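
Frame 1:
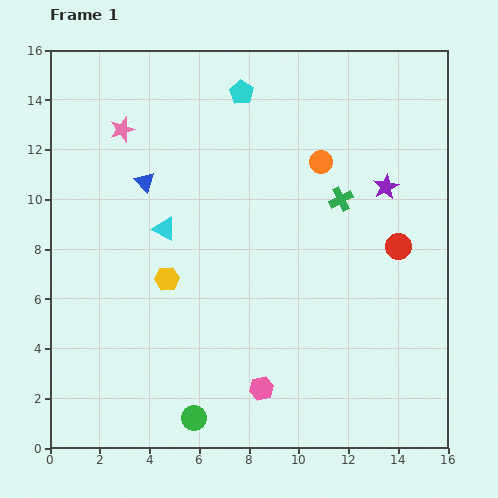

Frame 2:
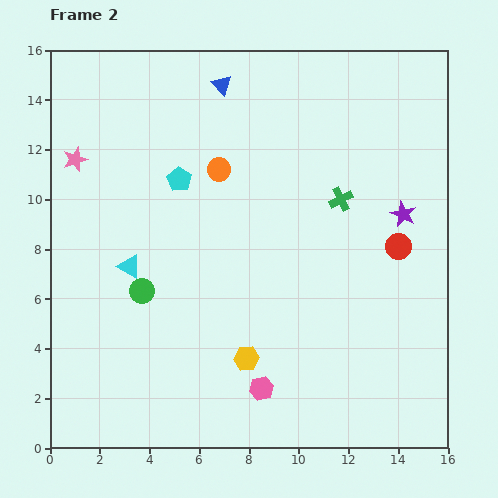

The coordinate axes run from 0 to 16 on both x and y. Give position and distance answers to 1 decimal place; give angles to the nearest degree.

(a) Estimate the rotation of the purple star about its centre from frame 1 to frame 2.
18° counter-clockwise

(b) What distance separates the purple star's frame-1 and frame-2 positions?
1.3

The purple star moved from (13.5, 10.5) to (14.2, 9.4), a distance of √(0.7² + 1.1²) ≈ 1.3.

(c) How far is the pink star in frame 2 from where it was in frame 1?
2.2

The pink star moved from (2.9, 12.8) to (1.0, 11.6), a distance of √(1.9² + 1.2²) ≈ 2.2.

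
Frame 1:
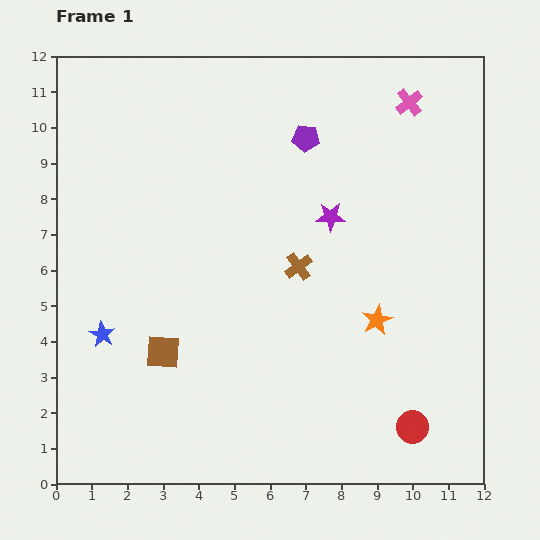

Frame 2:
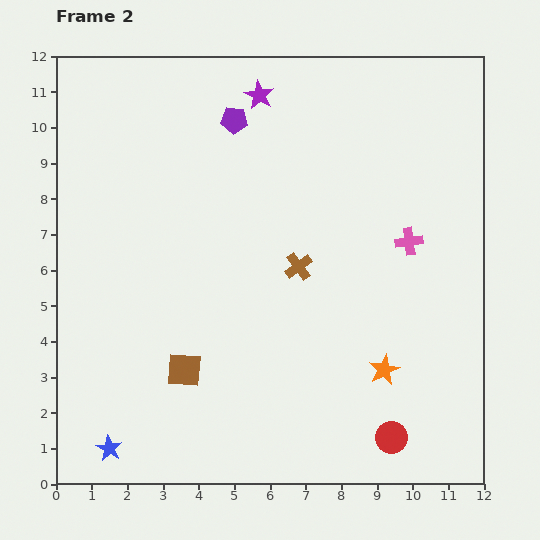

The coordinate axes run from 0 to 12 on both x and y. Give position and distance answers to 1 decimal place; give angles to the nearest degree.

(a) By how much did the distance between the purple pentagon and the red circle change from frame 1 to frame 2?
+1.3

Distance in frame 1: 8.6. Distance in frame 2: 9.9.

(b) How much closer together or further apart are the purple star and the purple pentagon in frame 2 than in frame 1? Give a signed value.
-1.3

Distance in frame 1: 2.3. Distance in frame 2: 1.0.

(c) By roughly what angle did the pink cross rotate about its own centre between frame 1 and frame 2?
31° clockwise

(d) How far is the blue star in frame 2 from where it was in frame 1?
3.2

The blue star moved from (1.3, 4.2) to (1.5, 1.0), a distance of √(0.2² + 3.2²) ≈ 3.2.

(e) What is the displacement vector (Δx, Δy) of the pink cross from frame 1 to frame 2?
(0.0, -3.9)

The pink cross was at (9.9, 10.7) in frame 1 and (9.9, 6.8) in frame 2.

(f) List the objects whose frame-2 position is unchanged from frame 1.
the brown cross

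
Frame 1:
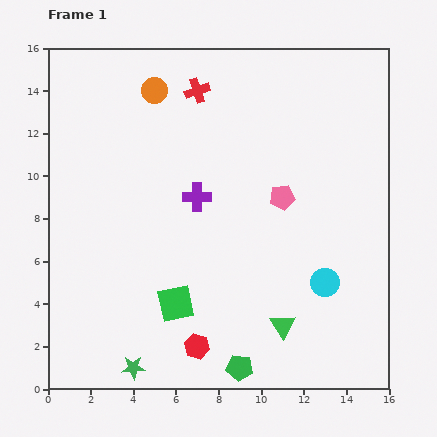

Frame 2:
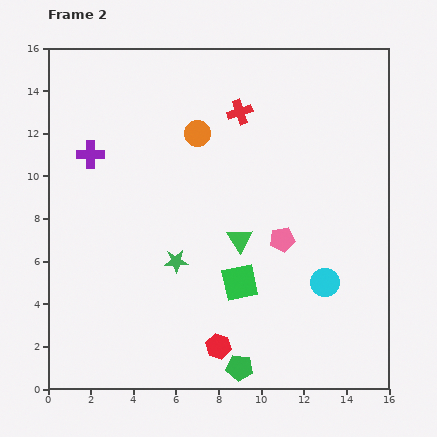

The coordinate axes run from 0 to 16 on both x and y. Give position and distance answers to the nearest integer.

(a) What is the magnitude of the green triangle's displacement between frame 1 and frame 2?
4

The green triangle moved from (11, 3) to (9, 7), a distance of √(2² + 4²) ≈ 4.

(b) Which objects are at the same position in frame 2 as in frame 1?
the green pentagon, the cyan circle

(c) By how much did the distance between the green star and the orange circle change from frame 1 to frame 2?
-7

Distance in frame 1: 13. Distance in frame 2: 6.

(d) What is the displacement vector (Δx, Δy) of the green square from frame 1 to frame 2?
(3, 1)

The green square was at (6, 4) in frame 1 and (9, 5) in frame 2.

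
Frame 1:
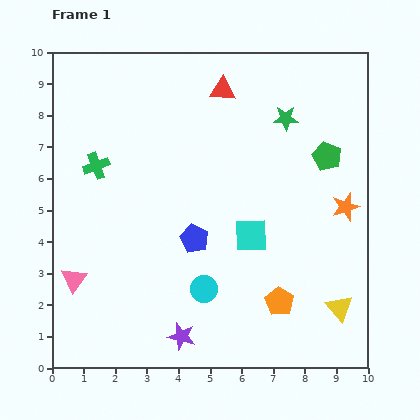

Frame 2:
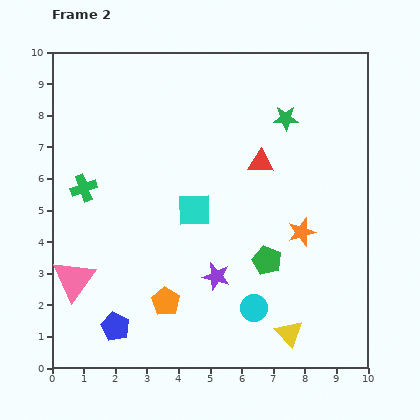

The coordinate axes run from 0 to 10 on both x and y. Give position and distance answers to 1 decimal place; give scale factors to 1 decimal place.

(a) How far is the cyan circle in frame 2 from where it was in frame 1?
1.7

The cyan circle moved from (4.8, 2.5) to (6.4, 1.9), a distance of √(1.6² + 0.6²) ≈ 1.7.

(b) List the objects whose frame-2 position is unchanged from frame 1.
the green star, the pink triangle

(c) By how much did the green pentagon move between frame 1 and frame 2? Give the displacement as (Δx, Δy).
(-1.9, -3.3)

The green pentagon was at (8.7, 6.7) in frame 1 and (6.8, 3.4) in frame 2.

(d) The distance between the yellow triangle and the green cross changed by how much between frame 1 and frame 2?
-0.9

Distance in frame 1: 8.9. Distance in frame 2: 8.0.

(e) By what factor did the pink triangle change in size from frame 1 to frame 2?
1.7×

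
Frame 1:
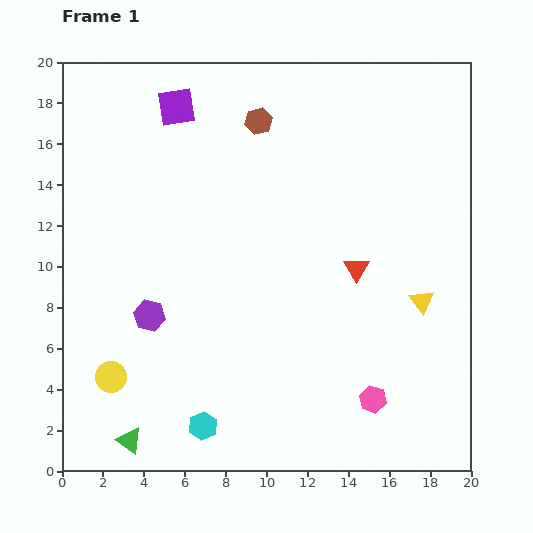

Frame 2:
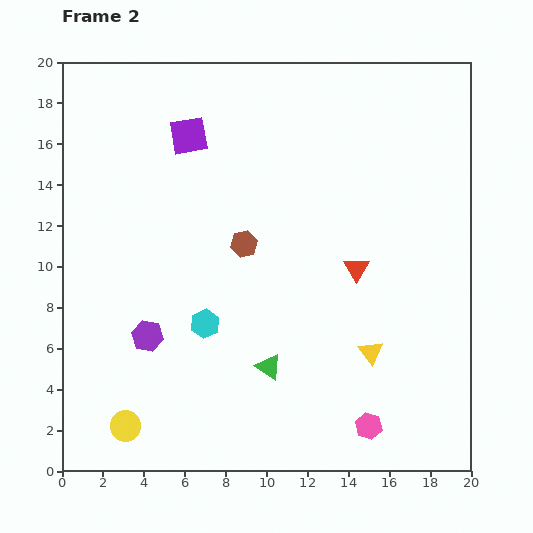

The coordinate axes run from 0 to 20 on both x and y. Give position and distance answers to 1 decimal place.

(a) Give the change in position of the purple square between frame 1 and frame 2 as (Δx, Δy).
(0.6, -1.4)

The purple square was at (5.6, 17.8) in frame 1 and (6.2, 16.4) in frame 2.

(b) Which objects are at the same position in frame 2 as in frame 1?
the red triangle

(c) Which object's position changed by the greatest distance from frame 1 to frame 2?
the green triangle

(moved 7.7; next 6.0)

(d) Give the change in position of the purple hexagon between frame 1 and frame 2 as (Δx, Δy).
(-0.1, -1.0)

The purple hexagon was at (4.3, 7.6) in frame 1 and (4.2, 6.6) in frame 2.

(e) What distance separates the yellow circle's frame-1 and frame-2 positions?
2.5

The yellow circle moved from (2.4, 4.6) to (3.1, 2.2), a distance of √(0.7² + 2.4²) ≈ 2.5.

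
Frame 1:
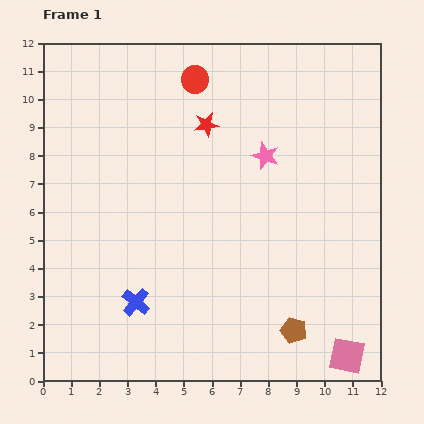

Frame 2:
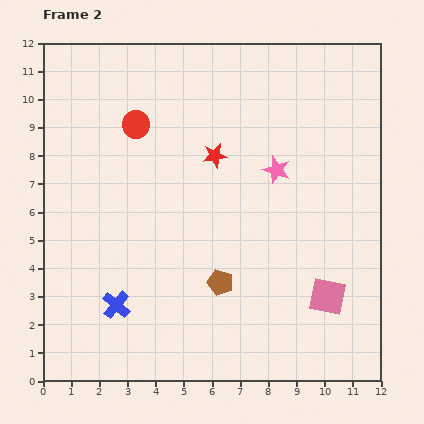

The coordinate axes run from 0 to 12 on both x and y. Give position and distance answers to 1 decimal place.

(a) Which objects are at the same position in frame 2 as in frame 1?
none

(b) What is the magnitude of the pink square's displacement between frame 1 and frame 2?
2.2

The pink square moved from (10.8, 0.9) to (10.1, 3.0), a distance of √(0.7² + 2.1²) ≈ 2.2.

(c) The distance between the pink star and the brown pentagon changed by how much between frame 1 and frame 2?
-1.8

Distance in frame 1: 6.3. Distance in frame 2: 4.5.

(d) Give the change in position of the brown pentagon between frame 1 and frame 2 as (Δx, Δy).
(-2.6, 1.7)

The brown pentagon was at (8.9, 1.8) in frame 1 and (6.3, 3.5) in frame 2.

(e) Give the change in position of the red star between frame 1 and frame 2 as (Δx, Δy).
(0.3, -1.1)

The red star was at (5.8, 9.1) in frame 1 and (6.1, 8.0) in frame 2.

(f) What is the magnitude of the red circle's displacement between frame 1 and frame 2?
2.6

The red circle moved from (5.4, 10.7) to (3.3, 9.1), a distance of √(2.1² + 1.6²) ≈ 2.6.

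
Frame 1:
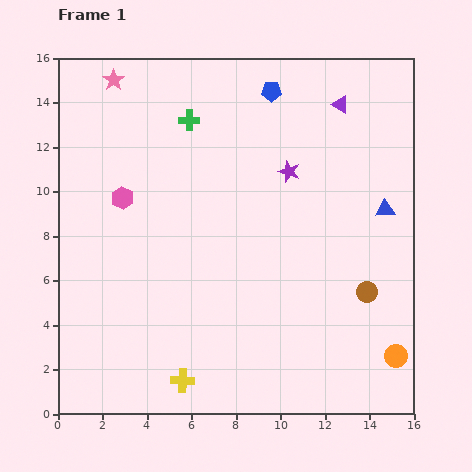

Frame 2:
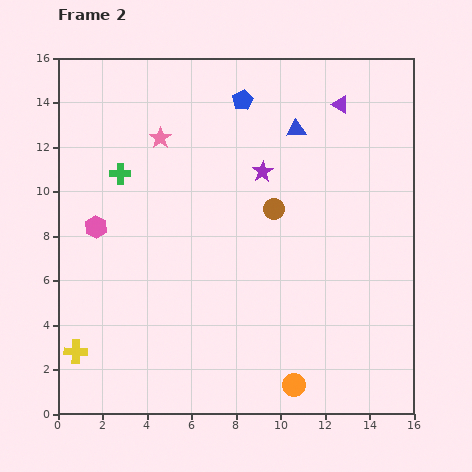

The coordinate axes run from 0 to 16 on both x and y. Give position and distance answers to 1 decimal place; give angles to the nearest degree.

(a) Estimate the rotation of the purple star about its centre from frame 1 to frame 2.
22° clockwise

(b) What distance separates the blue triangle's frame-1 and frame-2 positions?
5.4

The blue triangle moved from (14.7, 9.2) to (10.7, 12.8), a distance of √(4.0² + 3.6²) ≈ 5.4.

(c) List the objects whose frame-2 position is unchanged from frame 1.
the purple triangle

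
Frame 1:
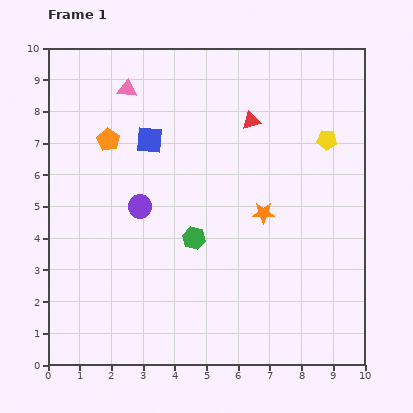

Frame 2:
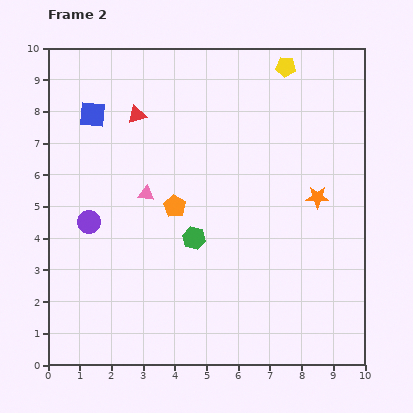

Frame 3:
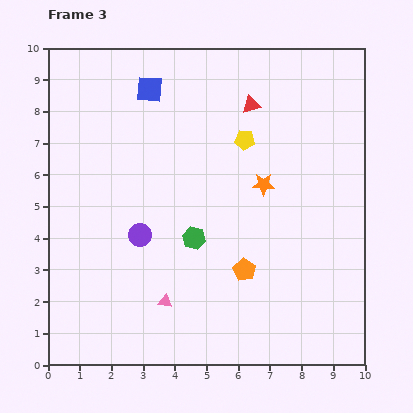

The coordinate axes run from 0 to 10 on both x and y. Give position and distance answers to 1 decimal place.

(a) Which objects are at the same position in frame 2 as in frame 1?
the green hexagon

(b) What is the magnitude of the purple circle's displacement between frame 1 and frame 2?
1.7

The purple circle moved from (2.9, 5.0) to (1.3, 4.5), a distance of √(1.6² + 0.5²) ≈ 1.7.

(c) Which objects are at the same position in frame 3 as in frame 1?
the green hexagon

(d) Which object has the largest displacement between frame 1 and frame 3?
the pink triangle

(moved 6.8; next 5.9)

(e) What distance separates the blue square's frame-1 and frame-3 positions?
1.6

The blue square moved from (3.2, 7.1) to (3.2, 8.7), a distance of √(0.0² + 1.6²) ≈ 1.6.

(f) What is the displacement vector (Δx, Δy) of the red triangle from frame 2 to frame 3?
(3.6, 0.3)

The red triangle was at (2.8, 7.9) in frame 2 and (6.4, 8.2) in frame 3.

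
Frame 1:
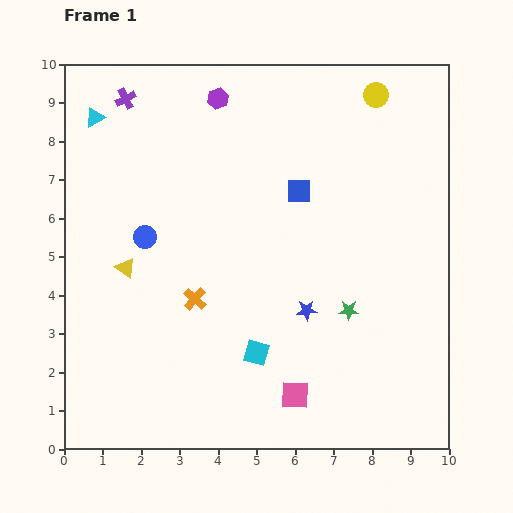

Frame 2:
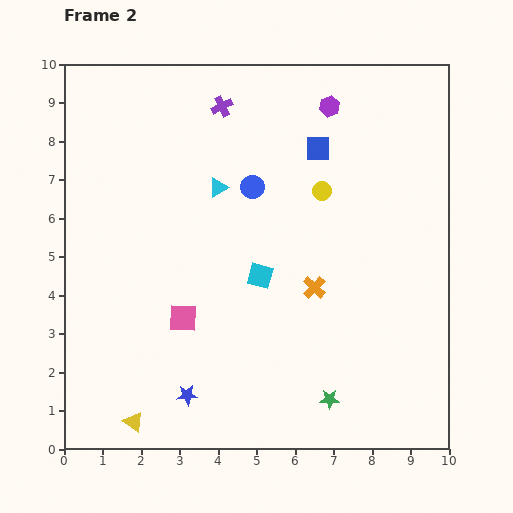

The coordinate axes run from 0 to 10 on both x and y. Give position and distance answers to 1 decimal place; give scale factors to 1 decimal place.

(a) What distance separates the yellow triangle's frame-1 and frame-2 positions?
4.0

The yellow triangle moved from (1.6, 4.7) to (1.8, 0.7), a distance of √(0.2² + 4.0²) ≈ 4.0.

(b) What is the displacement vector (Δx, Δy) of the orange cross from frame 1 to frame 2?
(3.1, 0.3)

The orange cross was at (3.4, 3.9) in frame 1 and (6.5, 4.2) in frame 2.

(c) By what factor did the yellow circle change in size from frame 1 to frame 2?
0.8×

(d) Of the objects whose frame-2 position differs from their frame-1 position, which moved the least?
the blue square

(moved 1.2)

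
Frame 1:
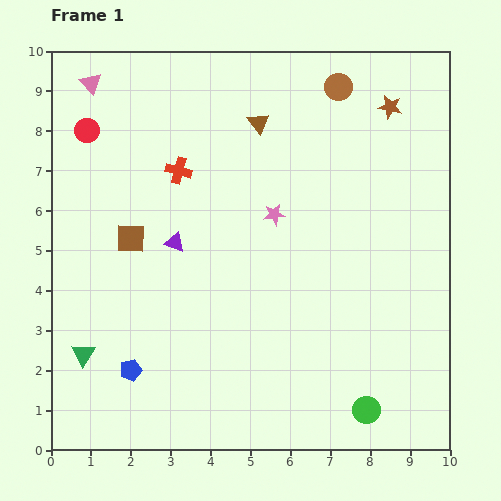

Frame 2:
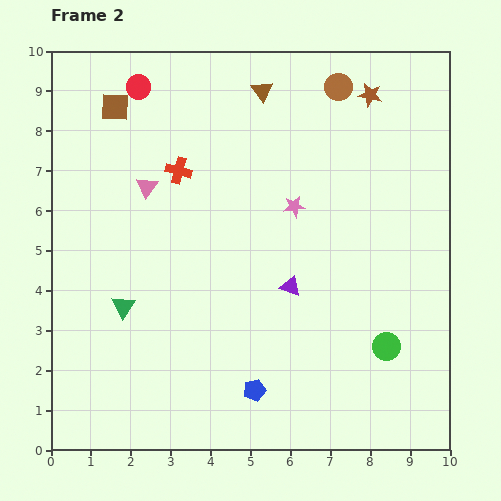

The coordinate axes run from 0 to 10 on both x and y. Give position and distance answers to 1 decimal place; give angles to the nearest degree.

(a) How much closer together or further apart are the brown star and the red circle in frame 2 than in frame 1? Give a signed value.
-1.8

Distance in frame 1: 7.6. Distance in frame 2: 5.8.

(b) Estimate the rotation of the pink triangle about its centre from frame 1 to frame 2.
19° clockwise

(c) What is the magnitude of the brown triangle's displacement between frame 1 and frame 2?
0.8

The brown triangle moved from (5.2, 8.2) to (5.3, 9.0), a distance of √(0.1² + 0.8²) ≈ 0.8.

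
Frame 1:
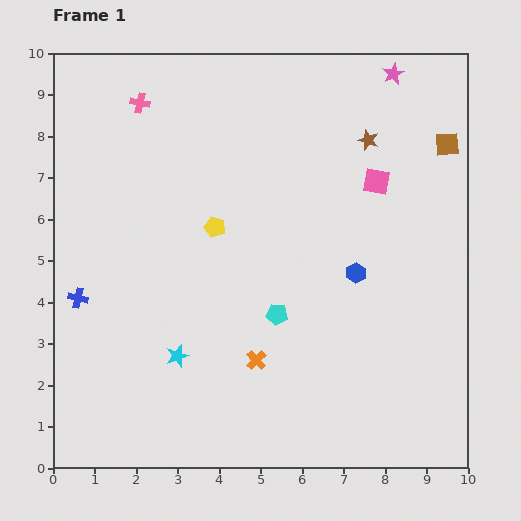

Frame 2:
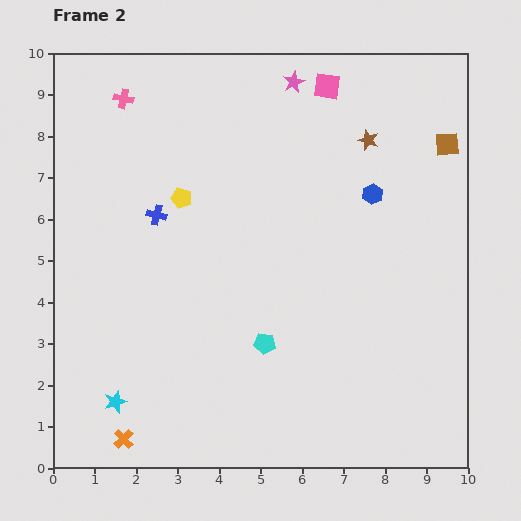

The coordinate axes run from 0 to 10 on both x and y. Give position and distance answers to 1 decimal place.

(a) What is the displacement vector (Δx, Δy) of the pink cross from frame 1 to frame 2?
(-0.4, 0.1)

The pink cross was at (2.1, 8.8) in frame 1 and (1.7, 8.9) in frame 2.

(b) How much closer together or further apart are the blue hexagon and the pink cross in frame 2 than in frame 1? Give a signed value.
-0.2

Distance in frame 1: 6.6. Distance in frame 2: 6.4.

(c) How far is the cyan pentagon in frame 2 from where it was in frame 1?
0.8

The cyan pentagon moved from (5.4, 3.7) to (5.1, 3.0), a distance of √(0.3² + 0.7²) ≈ 0.8.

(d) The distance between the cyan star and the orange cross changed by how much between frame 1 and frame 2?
-1.0

Distance in frame 1: 1.9. Distance in frame 2: 0.9.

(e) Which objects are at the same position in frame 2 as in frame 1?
the brown star, the brown square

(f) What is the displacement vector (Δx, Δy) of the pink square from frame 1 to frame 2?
(-1.2, 2.3)

The pink square was at (7.8, 6.9) in frame 1 and (6.6, 9.2) in frame 2.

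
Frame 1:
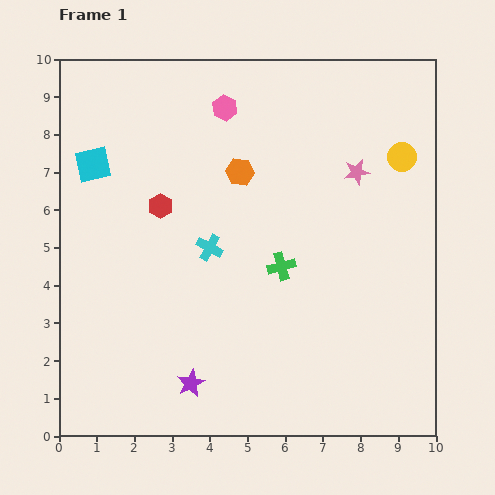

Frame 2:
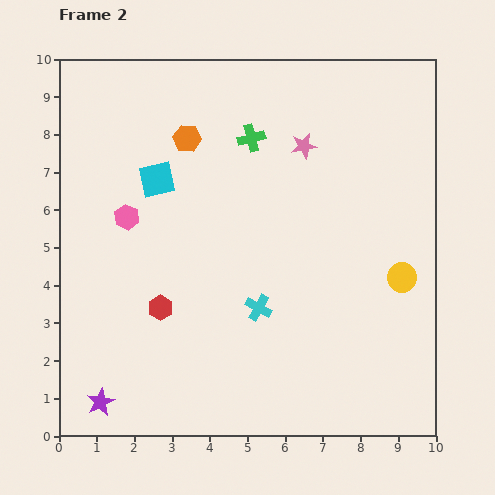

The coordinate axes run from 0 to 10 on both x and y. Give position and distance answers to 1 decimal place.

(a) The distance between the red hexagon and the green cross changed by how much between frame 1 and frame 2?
+1.5

Distance in frame 1: 3.6. Distance in frame 2: 5.1.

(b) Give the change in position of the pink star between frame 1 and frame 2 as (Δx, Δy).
(-1.4, 0.7)

The pink star was at (7.9, 7.0) in frame 1 and (6.5, 7.7) in frame 2.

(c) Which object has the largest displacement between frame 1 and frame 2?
the pink hexagon

(moved 3.9; next 3.5)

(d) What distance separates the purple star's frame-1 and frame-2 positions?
2.5

The purple star moved from (3.5, 1.4) to (1.1, 0.9), a distance of √(2.4² + 0.5²) ≈ 2.5.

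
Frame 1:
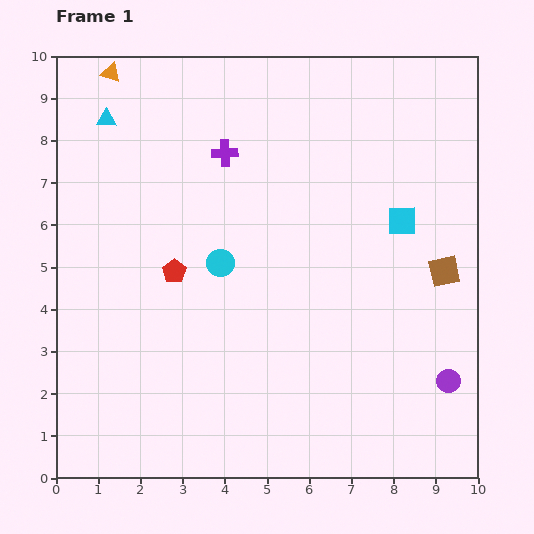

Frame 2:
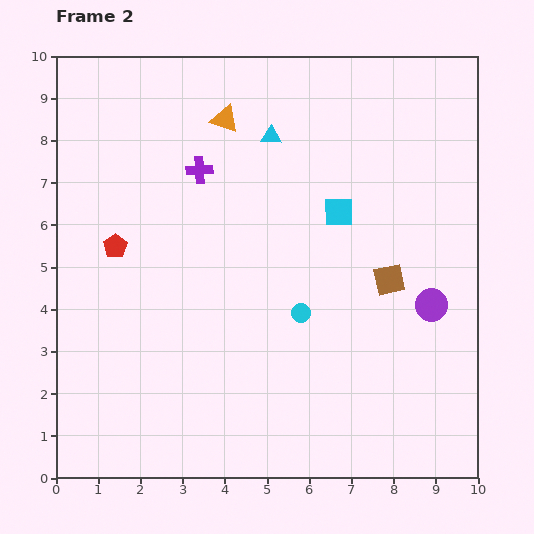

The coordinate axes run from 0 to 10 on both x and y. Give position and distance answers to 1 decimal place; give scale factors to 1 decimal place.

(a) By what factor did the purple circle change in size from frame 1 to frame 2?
1.4×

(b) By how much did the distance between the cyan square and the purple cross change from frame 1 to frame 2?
-1.1

Distance in frame 1: 4.5. Distance in frame 2: 3.4.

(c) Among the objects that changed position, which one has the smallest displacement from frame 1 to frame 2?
the purple cross

(moved 0.7)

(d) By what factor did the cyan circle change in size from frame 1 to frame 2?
0.7×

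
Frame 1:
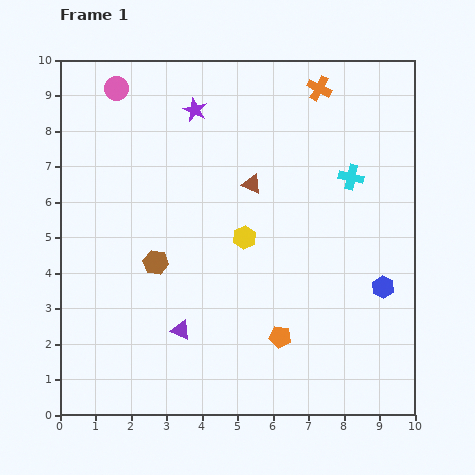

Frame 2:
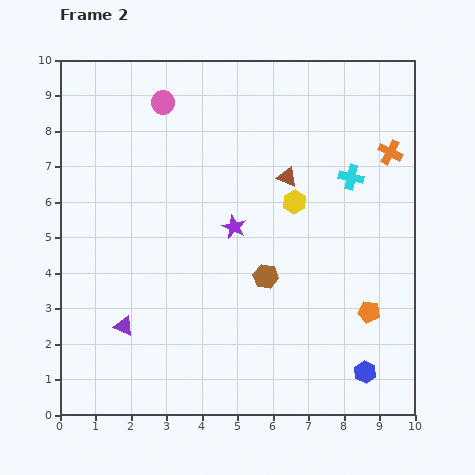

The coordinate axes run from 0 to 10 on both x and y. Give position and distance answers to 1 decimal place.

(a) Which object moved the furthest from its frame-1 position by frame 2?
the purple star

(moved 3.5; next 3.1)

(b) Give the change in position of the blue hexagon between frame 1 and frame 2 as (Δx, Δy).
(-0.5, -2.4)

The blue hexagon was at (9.1, 3.6) in frame 1 and (8.6, 1.2) in frame 2.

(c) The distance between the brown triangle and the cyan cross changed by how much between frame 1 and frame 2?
-1.0

Distance in frame 1: 2.8. Distance in frame 2: 1.8.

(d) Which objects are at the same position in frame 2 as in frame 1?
the cyan cross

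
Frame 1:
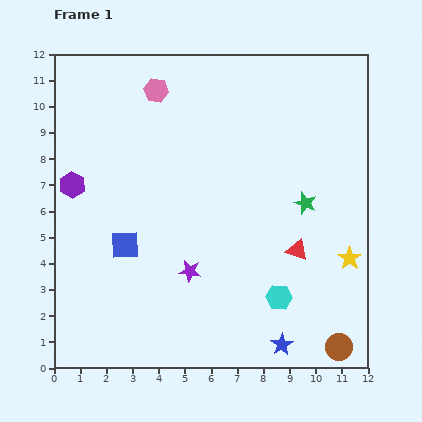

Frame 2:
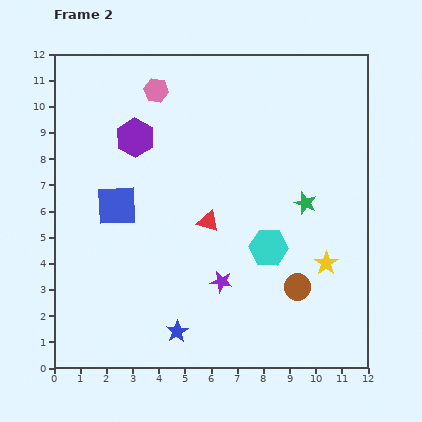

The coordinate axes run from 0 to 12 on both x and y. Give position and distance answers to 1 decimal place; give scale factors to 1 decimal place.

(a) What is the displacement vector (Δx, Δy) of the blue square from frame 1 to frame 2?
(-0.3, 1.5)

The blue square was at (2.7, 4.7) in frame 1 and (2.4, 6.2) in frame 2.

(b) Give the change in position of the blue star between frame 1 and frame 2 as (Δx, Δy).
(-4.0, 0.5)

The blue star was at (8.7, 0.9) in frame 1 and (4.7, 1.4) in frame 2.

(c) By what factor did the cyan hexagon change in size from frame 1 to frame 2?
1.5×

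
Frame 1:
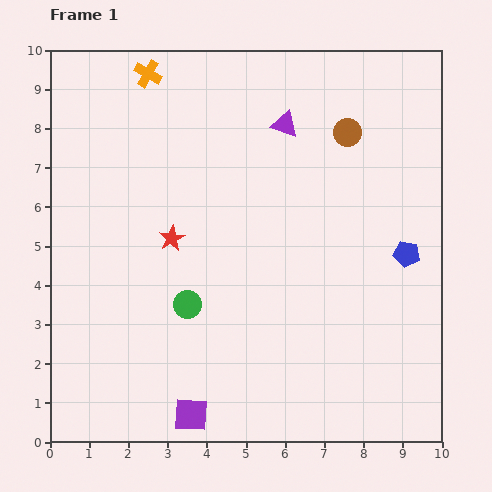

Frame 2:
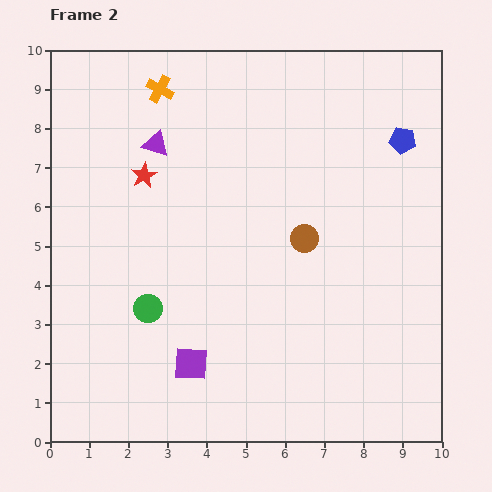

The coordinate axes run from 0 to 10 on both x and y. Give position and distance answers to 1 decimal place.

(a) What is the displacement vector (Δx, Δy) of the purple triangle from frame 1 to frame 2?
(-3.3, -0.5)

The purple triangle was at (6.0, 8.1) in frame 1 and (2.7, 7.6) in frame 2.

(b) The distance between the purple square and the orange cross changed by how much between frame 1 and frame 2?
-1.8

Distance in frame 1: 8.8. Distance in frame 2: 7.0.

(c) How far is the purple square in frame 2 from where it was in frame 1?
1.3

The purple square moved from (3.6, 0.7) to (3.6, 2.0), a distance of √(0.0² + 1.3²) ≈ 1.3.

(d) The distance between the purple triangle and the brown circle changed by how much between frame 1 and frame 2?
+2.9

Distance in frame 1: 1.6. Distance in frame 2: 4.5.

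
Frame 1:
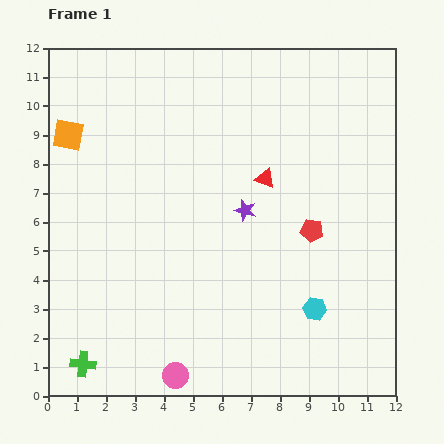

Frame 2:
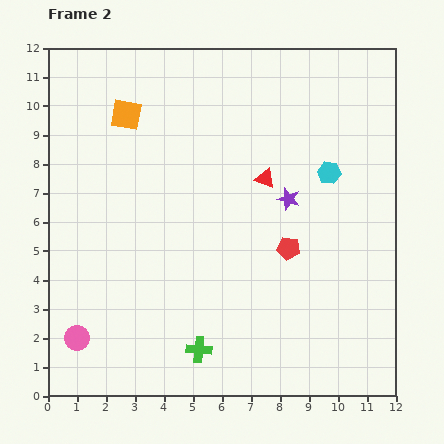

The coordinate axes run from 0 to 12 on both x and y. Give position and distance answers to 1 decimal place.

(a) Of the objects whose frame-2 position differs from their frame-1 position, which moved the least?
the red pentagon

(moved 1.0)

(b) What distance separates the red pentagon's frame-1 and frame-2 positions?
1.0

The red pentagon moved from (9.1, 5.7) to (8.3, 5.1), a distance of √(0.8² + 0.6²) ≈ 1.0.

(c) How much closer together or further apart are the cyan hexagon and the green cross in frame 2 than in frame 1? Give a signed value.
-0.6

Distance in frame 1: 8.2. Distance in frame 2: 7.6.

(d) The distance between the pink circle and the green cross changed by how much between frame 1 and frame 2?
+1.0

Distance in frame 1: 3.2. Distance in frame 2: 4.2.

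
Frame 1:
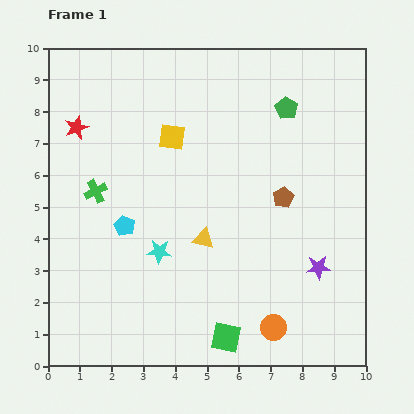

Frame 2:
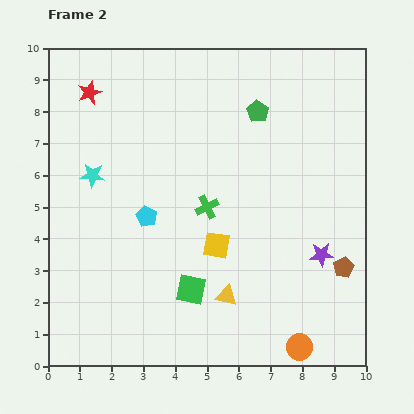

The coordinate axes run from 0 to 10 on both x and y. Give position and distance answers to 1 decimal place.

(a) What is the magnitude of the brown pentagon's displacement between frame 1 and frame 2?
2.9

The brown pentagon moved from (7.4, 5.3) to (9.3, 3.1), a distance of √(1.9² + 2.2²) ≈ 2.9.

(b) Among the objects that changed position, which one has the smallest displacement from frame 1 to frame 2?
the purple star

(moved 0.4)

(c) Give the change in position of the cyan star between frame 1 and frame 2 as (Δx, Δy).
(-2.1, 2.4)

The cyan star was at (3.5, 3.6) in frame 1 and (1.4, 6.0) in frame 2.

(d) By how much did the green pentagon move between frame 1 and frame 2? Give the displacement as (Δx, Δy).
(-0.9, -0.1)

The green pentagon was at (7.5, 8.1) in frame 1 and (6.6, 8.0) in frame 2.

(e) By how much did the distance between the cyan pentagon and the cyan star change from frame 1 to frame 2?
+0.7

Distance in frame 1: 1.4. Distance in frame 2: 2.1.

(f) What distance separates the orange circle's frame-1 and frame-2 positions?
1.0

The orange circle moved from (7.1, 1.2) to (7.9, 0.6), a distance of √(0.8² + 0.6²) ≈ 1.0.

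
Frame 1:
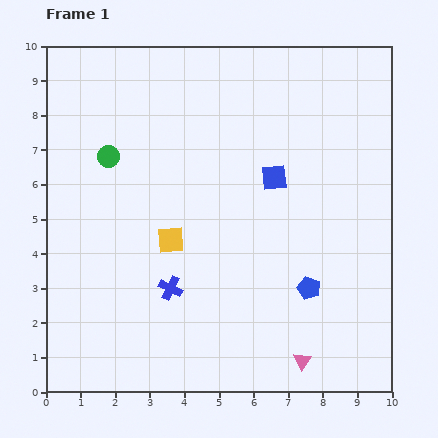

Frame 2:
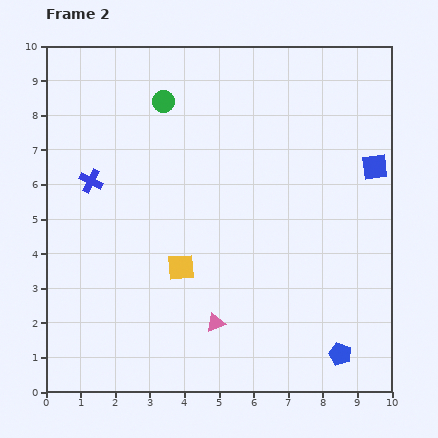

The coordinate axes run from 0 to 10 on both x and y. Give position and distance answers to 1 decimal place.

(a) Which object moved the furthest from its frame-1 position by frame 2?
the blue cross

(moved 3.9; next 2.9)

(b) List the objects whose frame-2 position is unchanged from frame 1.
none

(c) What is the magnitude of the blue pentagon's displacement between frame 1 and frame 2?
2.1

The blue pentagon moved from (7.6, 3.0) to (8.5, 1.1), a distance of √(0.9² + 1.9²) ≈ 2.1.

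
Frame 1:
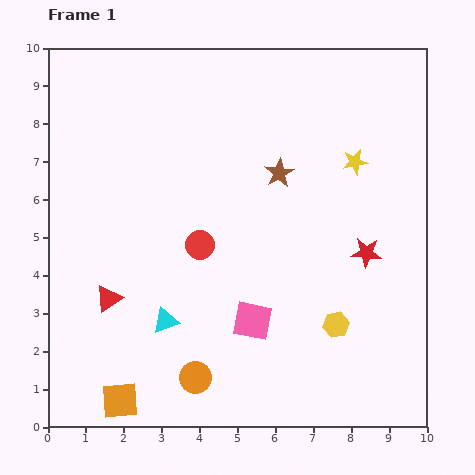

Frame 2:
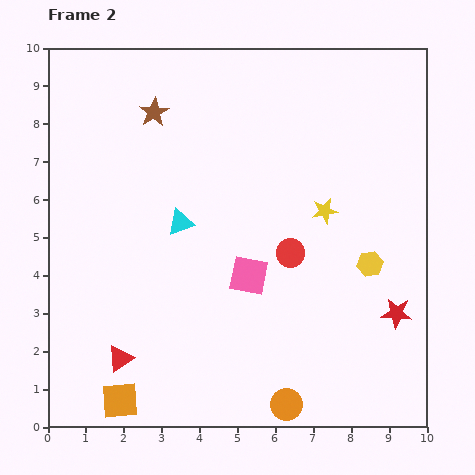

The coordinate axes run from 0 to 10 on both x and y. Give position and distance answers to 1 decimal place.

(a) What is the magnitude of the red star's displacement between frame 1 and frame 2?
1.8

The red star moved from (8.4, 4.6) to (9.2, 3.0), a distance of √(0.8² + 1.6²) ≈ 1.8.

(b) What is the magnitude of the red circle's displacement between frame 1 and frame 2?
2.4

The red circle moved from (4.0, 4.8) to (6.4, 4.6), a distance of √(2.4² + 0.2²) ≈ 2.4.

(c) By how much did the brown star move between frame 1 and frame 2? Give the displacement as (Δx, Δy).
(-3.3, 1.6)

The brown star was at (6.1, 6.7) in frame 1 and (2.8, 8.3) in frame 2.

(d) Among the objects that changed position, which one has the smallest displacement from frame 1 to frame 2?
the pink square

(moved 1.2)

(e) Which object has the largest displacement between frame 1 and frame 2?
the brown star

(moved 3.7; next 2.6)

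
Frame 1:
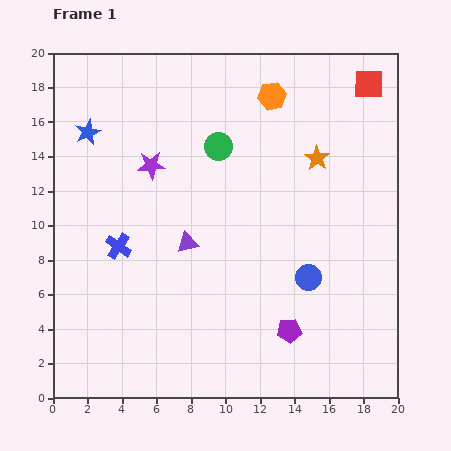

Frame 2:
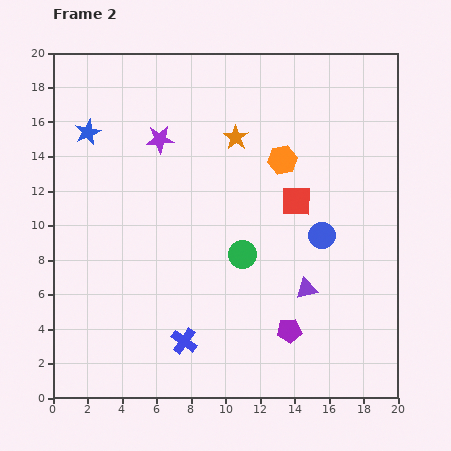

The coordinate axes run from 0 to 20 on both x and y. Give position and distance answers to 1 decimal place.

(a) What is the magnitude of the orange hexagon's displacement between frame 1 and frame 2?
3.7

The orange hexagon moved from (12.7, 17.5) to (13.3, 13.8), a distance of √(0.6² + 3.7²) ≈ 3.7.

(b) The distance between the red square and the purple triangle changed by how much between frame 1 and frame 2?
-8.9

Distance in frame 1: 14.0. Distance in frame 2: 5.1.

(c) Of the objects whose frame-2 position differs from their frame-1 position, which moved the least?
the purple star

(moved 1.6)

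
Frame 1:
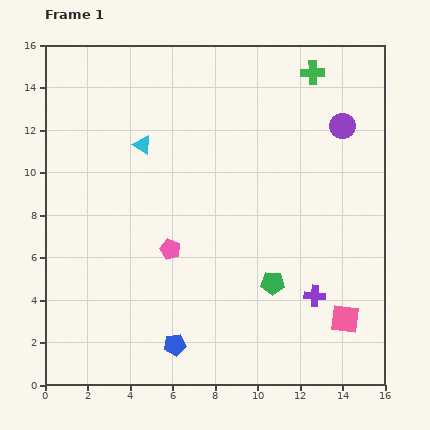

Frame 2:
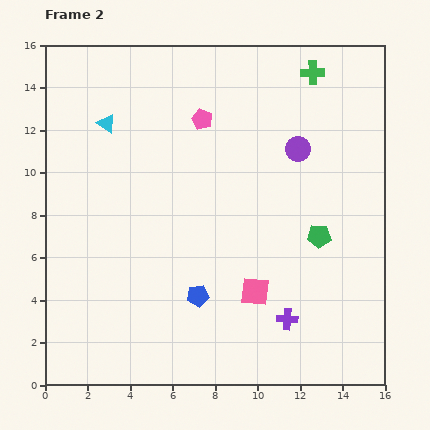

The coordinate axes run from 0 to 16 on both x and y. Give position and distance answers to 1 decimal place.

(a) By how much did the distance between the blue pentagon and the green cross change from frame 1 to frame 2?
-2.6

Distance in frame 1: 14.4. Distance in frame 2: 11.8.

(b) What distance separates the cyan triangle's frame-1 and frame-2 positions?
2.0

The cyan triangle moved from (4.6, 11.3) to (2.9, 12.3), a distance of √(1.7² + 1.0²) ≈ 2.0.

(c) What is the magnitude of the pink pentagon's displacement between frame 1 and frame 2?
6.3

The pink pentagon moved from (5.9, 6.4) to (7.4, 12.5), a distance of √(1.5² + 6.1²) ≈ 6.3.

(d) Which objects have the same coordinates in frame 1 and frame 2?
the green cross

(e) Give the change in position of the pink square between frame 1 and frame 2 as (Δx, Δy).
(-4.2, 1.3)

The pink square was at (14.1, 3.1) in frame 1 and (9.9, 4.4) in frame 2.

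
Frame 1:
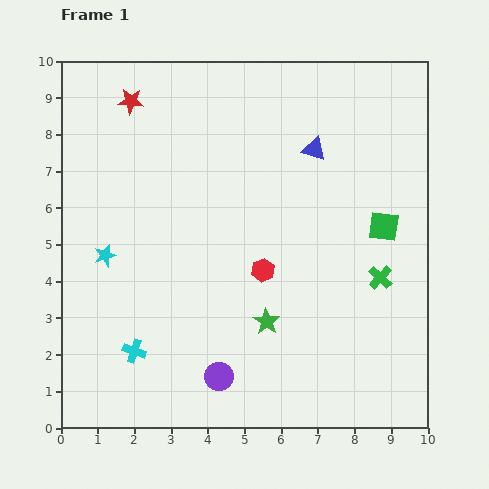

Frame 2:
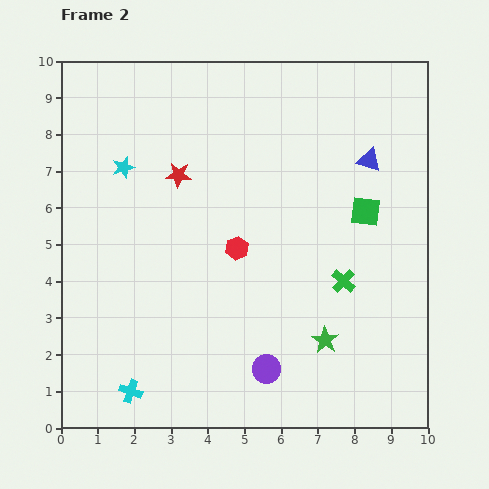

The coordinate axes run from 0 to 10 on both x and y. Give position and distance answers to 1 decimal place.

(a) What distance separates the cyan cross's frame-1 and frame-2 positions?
1.1

The cyan cross moved from (2.0, 2.1) to (1.9, 1.0), a distance of √(0.1² + 1.1²) ≈ 1.1.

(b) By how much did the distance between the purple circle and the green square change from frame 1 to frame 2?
-1.0

Distance in frame 1: 6.1. Distance in frame 2: 5.1.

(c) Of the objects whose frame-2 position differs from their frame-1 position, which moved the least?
the green square

(moved 0.6)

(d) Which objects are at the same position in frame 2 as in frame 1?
none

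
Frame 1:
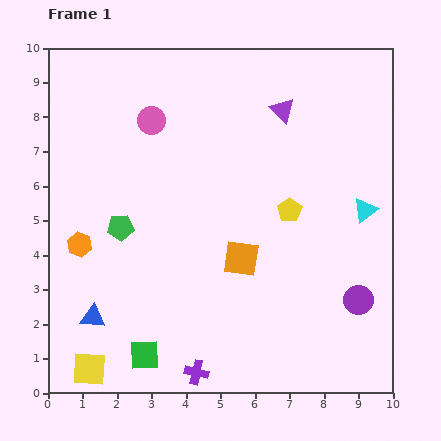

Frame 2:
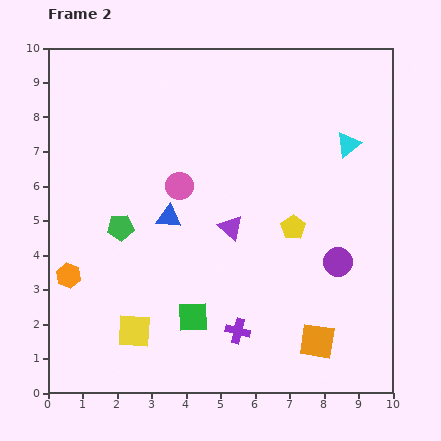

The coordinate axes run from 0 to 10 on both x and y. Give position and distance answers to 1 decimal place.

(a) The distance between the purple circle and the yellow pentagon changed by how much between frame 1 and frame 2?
-1.7

Distance in frame 1: 3.3. Distance in frame 2: 1.6.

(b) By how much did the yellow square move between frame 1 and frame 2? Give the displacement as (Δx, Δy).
(1.3, 1.1)

The yellow square was at (1.2, 0.7) in frame 1 and (2.5, 1.8) in frame 2.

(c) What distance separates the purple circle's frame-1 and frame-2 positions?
1.3

The purple circle moved from (9.0, 2.7) to (8.4, 3.8), a distance of √(0.6² + 1.1²) ≈ 1.3.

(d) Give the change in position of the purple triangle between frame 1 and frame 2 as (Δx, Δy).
(-1.5, -3.4)

The purple triangle was at (6.8, 8.2) in frame 1 and (5.3, 4.8) in frame 2.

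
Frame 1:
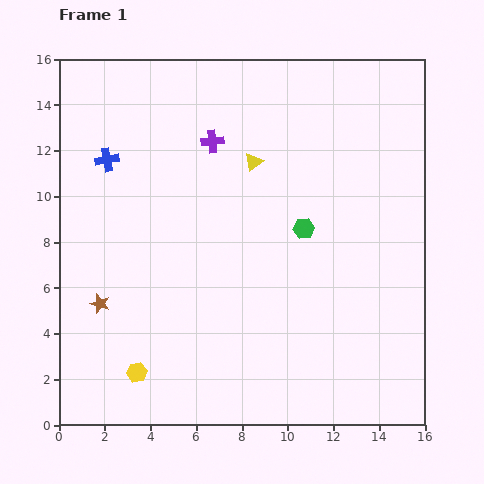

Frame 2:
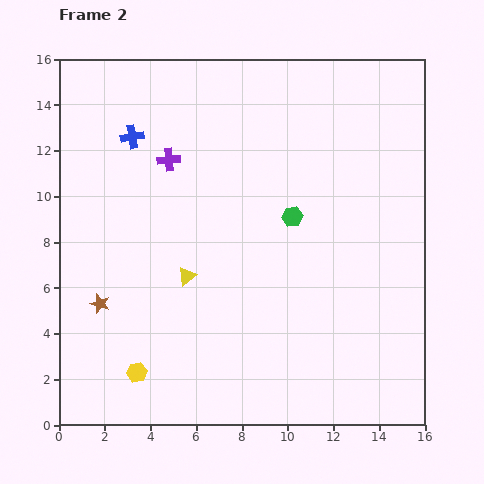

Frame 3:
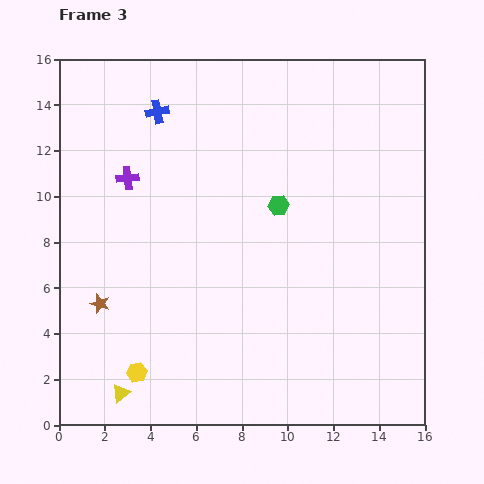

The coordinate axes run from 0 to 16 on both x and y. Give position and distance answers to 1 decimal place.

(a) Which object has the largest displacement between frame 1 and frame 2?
the yellow triangle

(moved 5.8; next 2.1)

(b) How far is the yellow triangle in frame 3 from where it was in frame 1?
11.6

The yellow triangle moved from (8.5, 11.5) to (2.7, 1.4), a distance of √(5.8² + 10.1²) ≈ 11.6.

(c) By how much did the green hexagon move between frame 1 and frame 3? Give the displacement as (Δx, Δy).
(-1.1, 1.0)

The green hexagon was at (10.7, 8.6) in frame 1 and (9.6, 9.6) in frame 3.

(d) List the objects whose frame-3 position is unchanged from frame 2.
the yellow hexagon, the brown star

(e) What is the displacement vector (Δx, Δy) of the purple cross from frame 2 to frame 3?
(-1.8, -0.8)

The purple cross was at (4.8, 11.6) in frame 2 and (3.0, 10.8) in frame 3.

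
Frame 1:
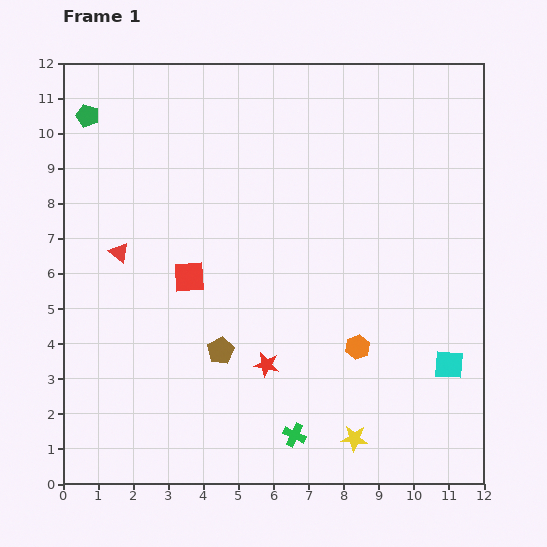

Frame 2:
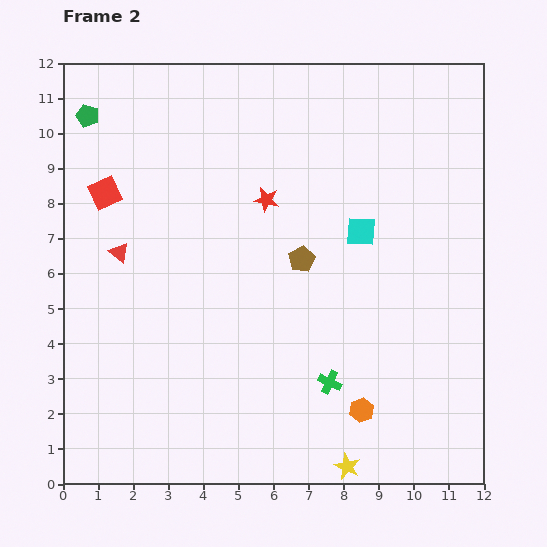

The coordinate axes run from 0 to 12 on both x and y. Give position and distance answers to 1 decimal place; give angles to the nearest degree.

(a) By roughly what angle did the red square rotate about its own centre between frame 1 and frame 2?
21° counter-clockwise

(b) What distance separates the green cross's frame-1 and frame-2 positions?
1.8

The green cross moved from (6.6, 1.4) to (7.6, 2.9), a distance of √(1.0² + 1.5²) ≈ 1.8.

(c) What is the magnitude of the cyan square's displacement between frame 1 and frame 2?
4.5

The cyan square moved from (11.0, 3.4) to (8.5, 7.2), a distance of √(2.5² + 3.8²) ≈ 4.5.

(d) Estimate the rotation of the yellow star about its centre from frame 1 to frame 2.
20° clockwise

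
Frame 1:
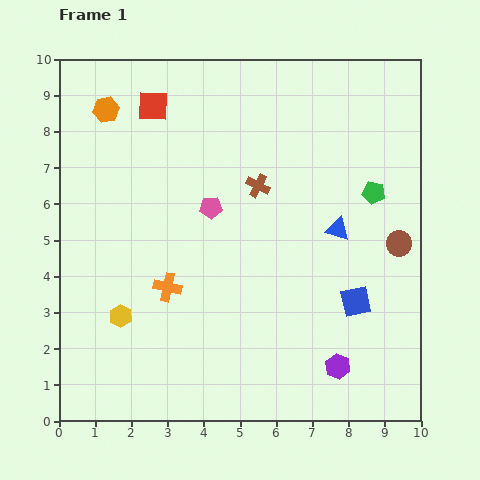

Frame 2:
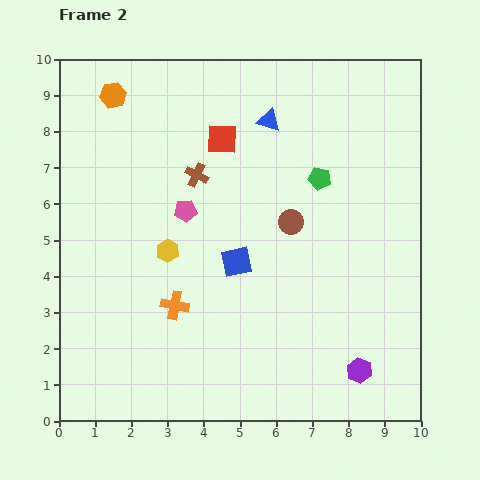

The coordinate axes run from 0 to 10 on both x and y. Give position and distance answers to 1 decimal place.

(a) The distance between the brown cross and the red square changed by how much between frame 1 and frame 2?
-2.4

Distance in frame 1: 3.6. Distance in frame 2: 1.2.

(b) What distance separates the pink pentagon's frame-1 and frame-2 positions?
0.7

The pink pentagon moved from (4.2, 5.9) to (3.5, 5.8), a distance of √(0.7² + 0.1²) ≈ 0.7.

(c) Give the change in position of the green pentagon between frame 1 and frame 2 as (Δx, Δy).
(-1.5, 0.4)

The green pentagon was at (8.7, 6.3) in frame 1 and (7.2, 6.7) in frame 2.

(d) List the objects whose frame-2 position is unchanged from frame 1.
none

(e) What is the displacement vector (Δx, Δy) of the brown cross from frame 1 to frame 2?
(-1.7, 0.3)

The brown cross was at (5.5, 6.5) in frame 1 and (3.8, 6.8) in frame 2.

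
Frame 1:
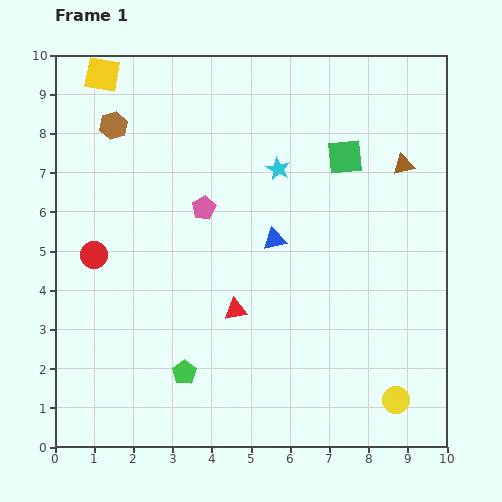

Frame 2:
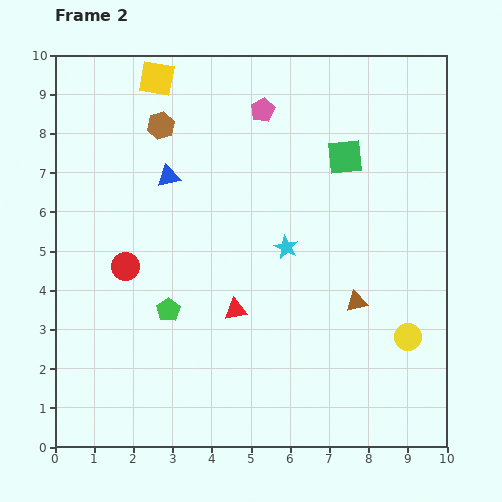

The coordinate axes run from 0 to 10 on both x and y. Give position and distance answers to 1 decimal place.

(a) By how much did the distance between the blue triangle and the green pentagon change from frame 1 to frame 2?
-0.7

Distance in frame 1: 4.1. Distance in frame 2: 3.4.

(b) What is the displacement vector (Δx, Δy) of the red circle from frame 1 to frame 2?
(0.8, -0.3)

The red circle was at (1.0, 4.9) in frame 1 and (1.8, 4.6) in frame 2.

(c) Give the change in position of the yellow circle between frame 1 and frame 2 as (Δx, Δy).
(0.3, 1.6)

The yellow circle was at (8.7, 1.2) in frame 1 and (9.0, 2.8) in frame 2.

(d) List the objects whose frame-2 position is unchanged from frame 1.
the green square, the red triangle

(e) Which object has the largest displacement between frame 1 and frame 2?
the brown triangle

(moved 3.7; next 3.1)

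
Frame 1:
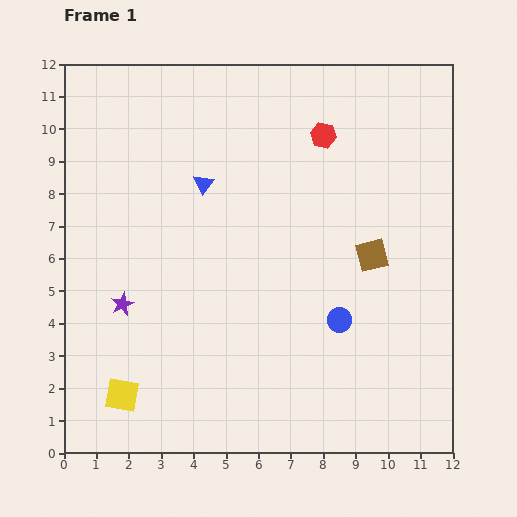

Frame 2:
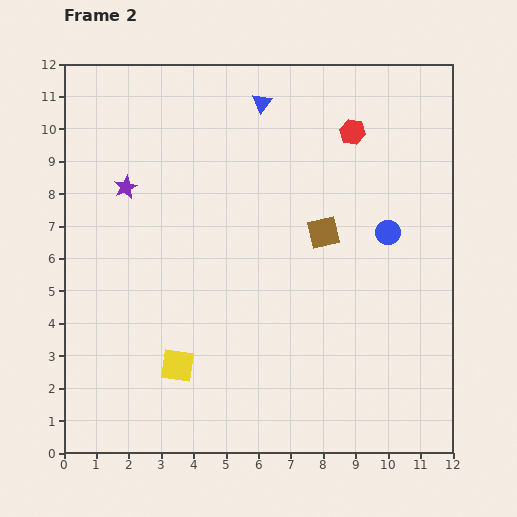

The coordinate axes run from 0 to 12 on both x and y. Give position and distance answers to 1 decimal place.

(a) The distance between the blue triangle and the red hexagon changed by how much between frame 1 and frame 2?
-1.1

Distance in frame 1: 4.0. Distance in frame 2: 2.9.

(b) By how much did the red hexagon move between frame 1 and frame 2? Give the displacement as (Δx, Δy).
(0.9, 0.1)

The red hexagon was at (8.0, 9.8) in frame 1 and (8.9, 9.9) in frame 2.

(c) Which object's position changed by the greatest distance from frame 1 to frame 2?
the purple star

(moved 3.6; next 3.1)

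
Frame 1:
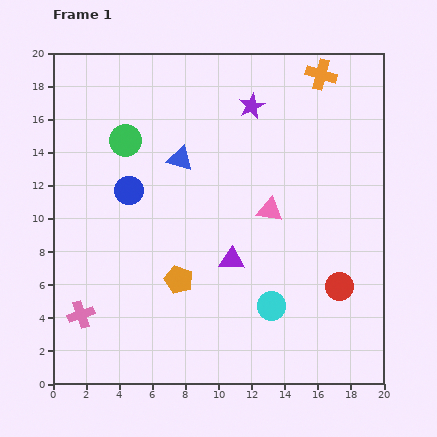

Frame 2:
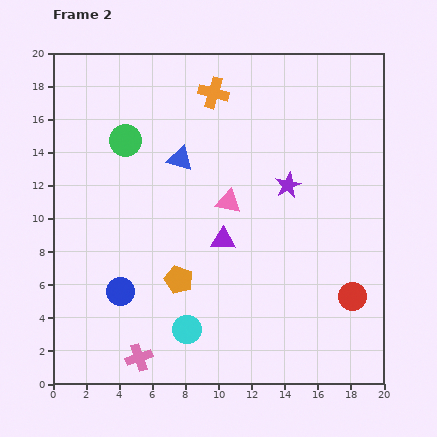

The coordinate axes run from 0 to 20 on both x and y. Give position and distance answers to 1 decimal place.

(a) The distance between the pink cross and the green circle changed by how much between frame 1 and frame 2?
+2.3

Distance in frame 1: 10.8. Distance in frame 2: 13.1.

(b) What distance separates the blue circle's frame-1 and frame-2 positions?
6.1

The blue circle moved from (4.6, 11.7) to (4.1, 5.6), a distance of √(0.5² + 6.1²) ≈ 6.1.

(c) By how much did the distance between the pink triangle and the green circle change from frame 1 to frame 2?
-2.5

Distance in frame 1: 9.7. Distance in frame 2: 7.2.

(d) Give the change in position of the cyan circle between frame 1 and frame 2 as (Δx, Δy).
(-5.1, -1.4)

The cyan circle was at (13.2, 4.7) in frame 1 and (8.1, 3.3) in frame 2.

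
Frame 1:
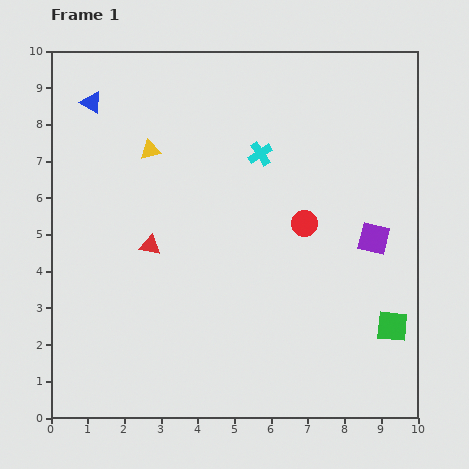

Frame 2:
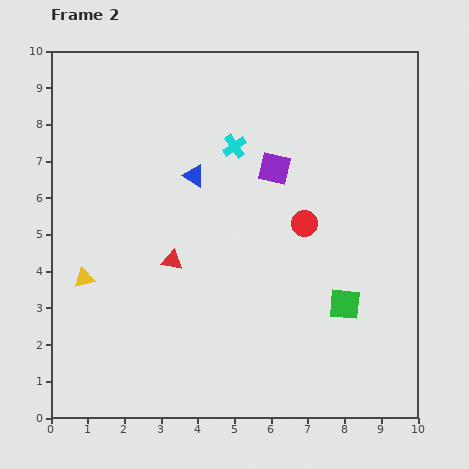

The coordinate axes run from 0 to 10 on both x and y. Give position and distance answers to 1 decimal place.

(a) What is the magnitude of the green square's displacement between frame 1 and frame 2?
1.4

The green square moved from (9.3, 2.5) to (8.0, 3.1), a distance of √(1.3² + 0.6²) ≈ 1.4.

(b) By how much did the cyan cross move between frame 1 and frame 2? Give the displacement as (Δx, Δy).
(-0.7, 0.2)

The cyan cross was at (5.7, 7.2) in frame 1 and (5.0, 7.4) in frame 2.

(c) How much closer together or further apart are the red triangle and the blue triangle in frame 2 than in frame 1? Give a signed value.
-1.8

Distance in frame 1: 4.2. Distance in frame 2: 2.4.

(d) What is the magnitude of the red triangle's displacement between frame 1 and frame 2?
0.7

The red triangle moved from (2.7, 4.7) to (3.3, 4.3), a distance of √(0.6² + 0.4²) ≈ 0.7.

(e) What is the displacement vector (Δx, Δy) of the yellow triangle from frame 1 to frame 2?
(-1.8, -3.5)

The yellow triangle was at (2.7, 7.3) in frame 1 and (0.9, 3.8) in frame 2.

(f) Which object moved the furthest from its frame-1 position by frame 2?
the yellow triangle

(moved 3.9; next 3.4)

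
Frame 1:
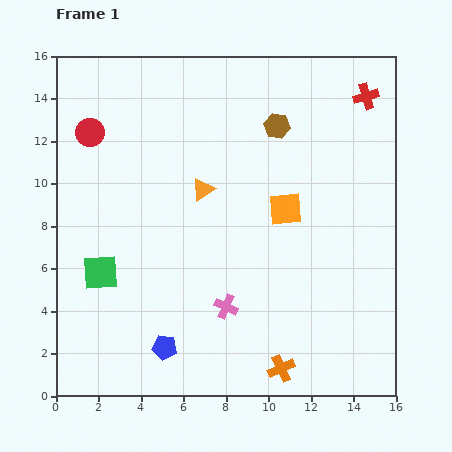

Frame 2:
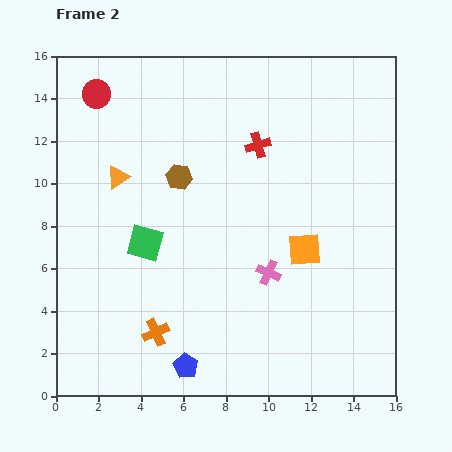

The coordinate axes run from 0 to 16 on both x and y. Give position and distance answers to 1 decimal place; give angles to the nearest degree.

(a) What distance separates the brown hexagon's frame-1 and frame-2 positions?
5.2

The brown hexagon moved from (10.4, 12.7) to (5.8, 10.3), a distance of √(4.6² + 2.4²) ≈ 5.2.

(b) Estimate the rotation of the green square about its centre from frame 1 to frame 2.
18° clockwise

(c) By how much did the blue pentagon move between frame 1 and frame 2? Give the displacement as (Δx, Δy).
(1.0, -0.9)

The blue pentagon was at (5.1, 2.3) in frame 1 and (6.1, 1.4) in frame 2.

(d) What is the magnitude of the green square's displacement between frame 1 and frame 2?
2.5

The green square moved from (2.1, 5.8) to (4.2, 7.2), a distance of √(2.1² + 1.4²) ≈ 2.5.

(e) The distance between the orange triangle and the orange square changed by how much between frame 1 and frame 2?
+5.4

Distance in frame 1: 4.0. Distance in frame 2: 9.4.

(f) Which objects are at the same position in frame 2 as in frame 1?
none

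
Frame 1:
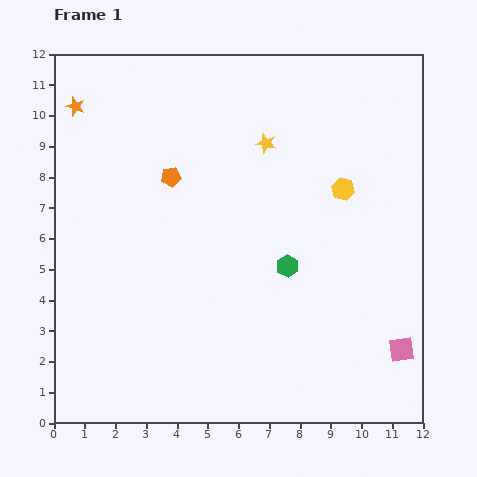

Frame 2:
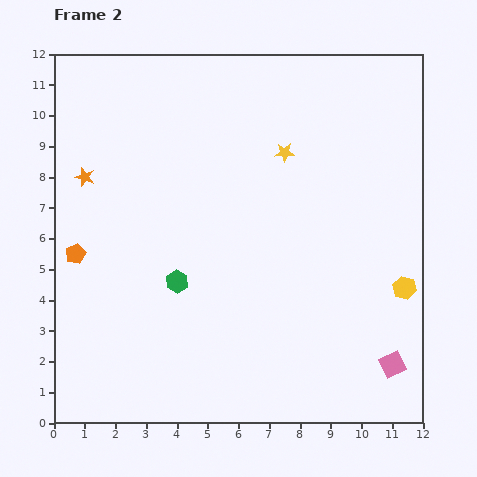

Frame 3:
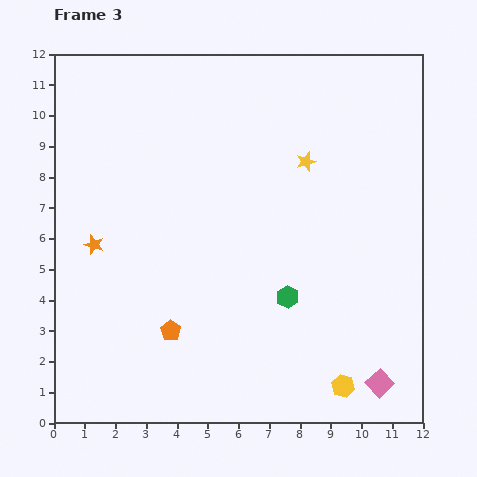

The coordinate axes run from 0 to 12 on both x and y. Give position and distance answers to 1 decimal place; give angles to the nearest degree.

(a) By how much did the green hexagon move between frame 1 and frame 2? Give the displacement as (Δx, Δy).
(-3.6, -0.5)

The green hexagon was at (7.6, 5.1) in frame 1 and (4.0, 4.6) in frame 2.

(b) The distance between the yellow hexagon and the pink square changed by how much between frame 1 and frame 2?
-3.0

Distance in frame 1: 5.5. Distance in frame 2: 2.5.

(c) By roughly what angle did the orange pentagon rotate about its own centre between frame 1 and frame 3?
31° counter-clockwise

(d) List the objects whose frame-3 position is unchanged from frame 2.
none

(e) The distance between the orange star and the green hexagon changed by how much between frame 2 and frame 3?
+2.0

Distance in frame 2: 4.5. Distance in frame 3: 6.5.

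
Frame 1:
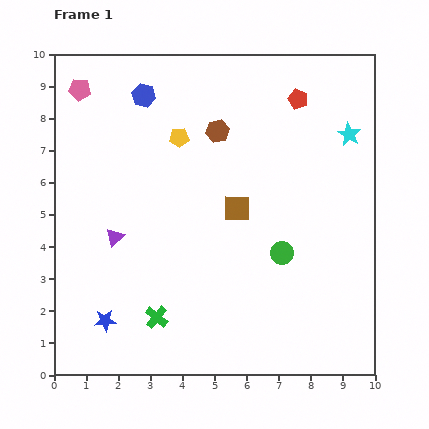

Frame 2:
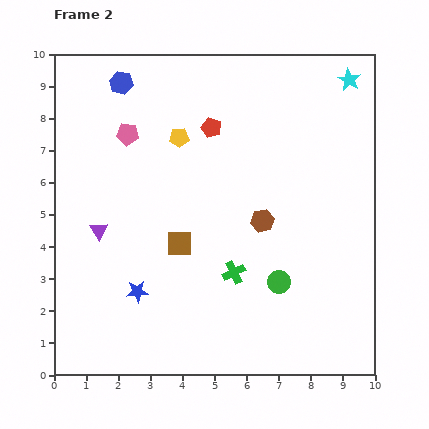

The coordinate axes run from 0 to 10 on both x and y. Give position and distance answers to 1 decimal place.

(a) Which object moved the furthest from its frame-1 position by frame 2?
the brown hexagon

(moved 3.1; next 2.8)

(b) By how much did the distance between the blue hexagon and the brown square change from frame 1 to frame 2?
+0.8

Distance in frame 1: 4.5. Distance in frame 2: 5.3.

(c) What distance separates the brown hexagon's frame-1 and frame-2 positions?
3.1

The brown hexagon moved from (5.1, 7.6) to (6.5, 4.8), a distance of √(1.4² + 2.8²) ≈ 3.1.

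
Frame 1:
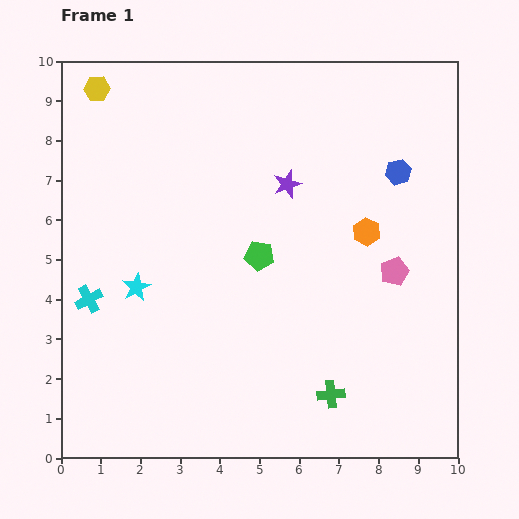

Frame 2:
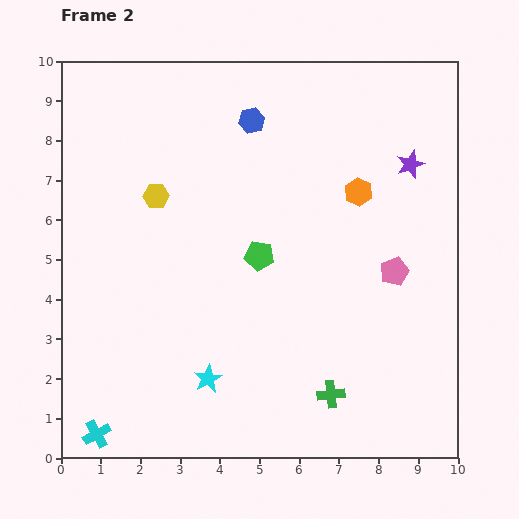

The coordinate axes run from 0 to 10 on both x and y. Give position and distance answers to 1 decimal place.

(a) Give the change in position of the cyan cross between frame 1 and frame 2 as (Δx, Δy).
(0.2, -3.4)

The cyan cross was at (0.7, 4.0) in frame 1 and (0.9, 0.6) in frame 2.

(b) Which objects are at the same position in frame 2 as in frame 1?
the green cross, the green pentagon, the pink pentagon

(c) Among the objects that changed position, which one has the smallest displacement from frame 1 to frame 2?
the orange hexagon

(moved 1.0)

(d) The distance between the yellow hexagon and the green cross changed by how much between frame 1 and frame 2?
-3.0

Distance in frame 1: 9.7. Distance in frame 2: 6.7.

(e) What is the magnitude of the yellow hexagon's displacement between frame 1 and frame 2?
3.1

The yellow hexagon moved from (0.9, 9.3) to (2.4, 6.6), a distance of √(1.5² + 2.7²) ≈ 3.1.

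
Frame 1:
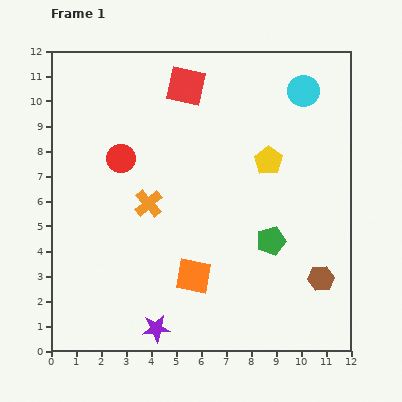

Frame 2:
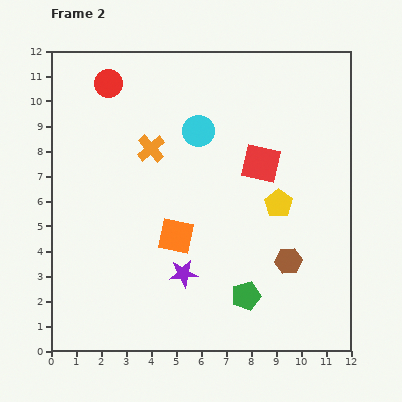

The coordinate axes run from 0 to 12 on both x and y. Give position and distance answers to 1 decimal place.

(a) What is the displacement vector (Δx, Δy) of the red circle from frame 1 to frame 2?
(-0.5, 3.0)

The red circle was at (2.8, 7.7) in frame 1 and (2.3, 10.7) in frame 2.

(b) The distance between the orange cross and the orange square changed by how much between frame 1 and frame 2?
+0.2

Distance in frame 1: 3.4. Distance in frame 2: 3.6.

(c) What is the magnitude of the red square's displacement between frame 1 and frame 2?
4.3

The red square moved from (5.4, 10.6) to (8.4, 7.5), a distance of √(3.0² + 3.1²) ≈ 4.3.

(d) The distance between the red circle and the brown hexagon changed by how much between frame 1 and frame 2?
+0.8

Distance in frame 1: 9.3. Distance in frame 2: 10.1.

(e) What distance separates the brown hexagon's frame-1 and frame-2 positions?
1.5

The brown hexagon moved from (10.8, 2.9) to (9.5, 3.6), a distance of √(1.3² + 0.7²) ≈ 1.5.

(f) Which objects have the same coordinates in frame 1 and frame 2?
none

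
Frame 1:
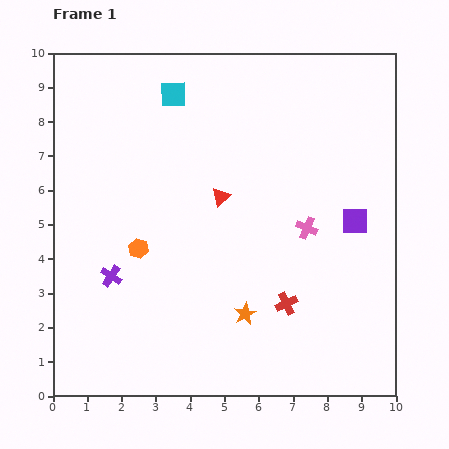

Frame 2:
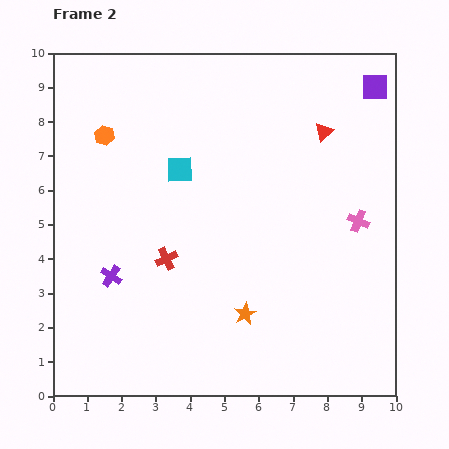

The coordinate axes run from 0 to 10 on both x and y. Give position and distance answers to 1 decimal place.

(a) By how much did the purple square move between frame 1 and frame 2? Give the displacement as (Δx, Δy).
(0.6, 3.9)

The purple square was at (8.8, 5.1) in frame 1 and (9.4, 9.0) in frame 2.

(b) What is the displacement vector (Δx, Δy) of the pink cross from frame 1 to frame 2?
(1.5, 0.2)

The pink cross was at (7.4, 4.9) in frame 1 and (8.9, 5.1) in frame 2.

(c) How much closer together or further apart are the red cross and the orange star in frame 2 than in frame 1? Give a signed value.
+1.6

Distance in frame 1: 1.2. Distance in frame 2: 2.8.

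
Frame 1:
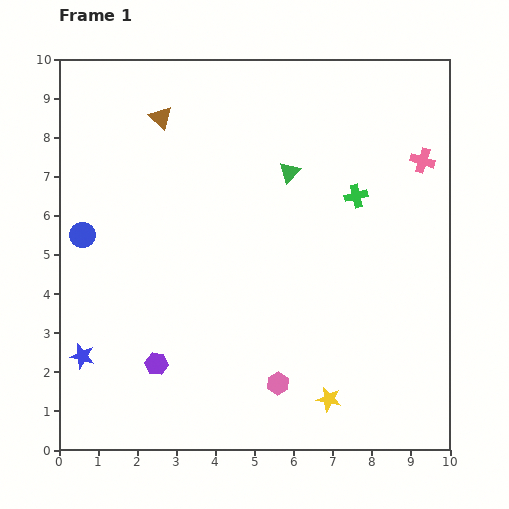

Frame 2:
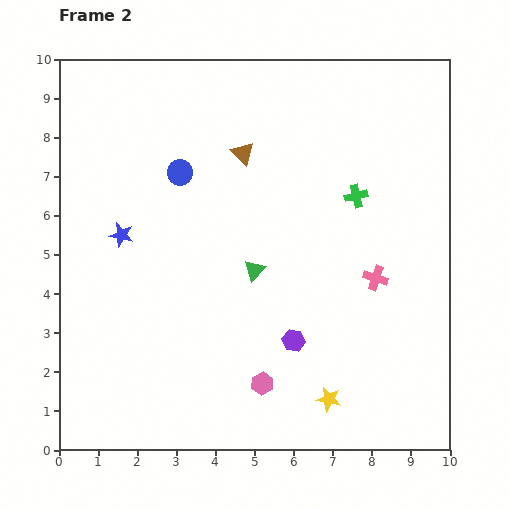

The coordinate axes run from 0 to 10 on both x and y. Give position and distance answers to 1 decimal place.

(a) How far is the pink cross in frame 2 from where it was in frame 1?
3.2

The pink cross moved from (9.3, 7.4) to (8.1, 4.4), a distance of √(1.2² + 3.0²) ≈ 3.2.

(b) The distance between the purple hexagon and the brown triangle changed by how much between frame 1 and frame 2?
-1.3

Distance in frame 1: 6.3. Distance in frame 2: 5.0.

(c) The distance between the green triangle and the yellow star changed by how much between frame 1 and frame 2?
-2.1

Distance in frame 1: 5.9. Distance in frame 2: 3.8.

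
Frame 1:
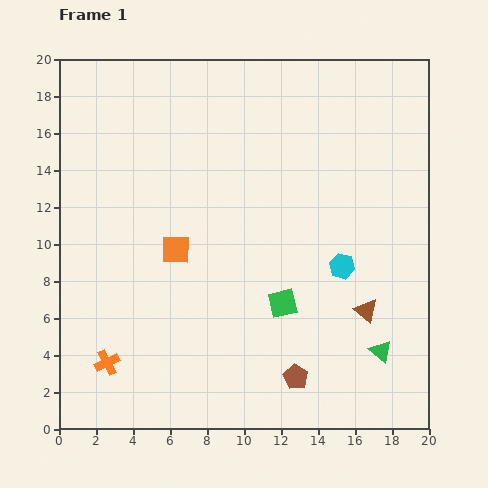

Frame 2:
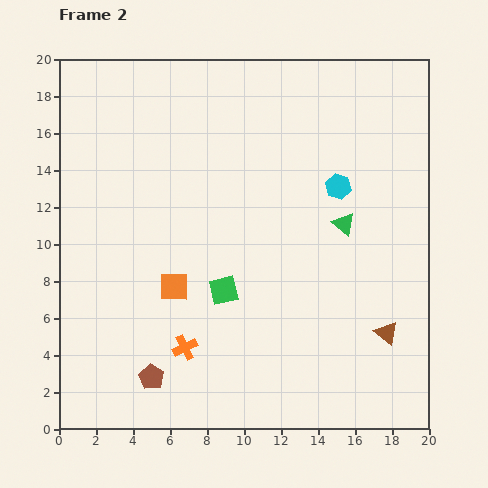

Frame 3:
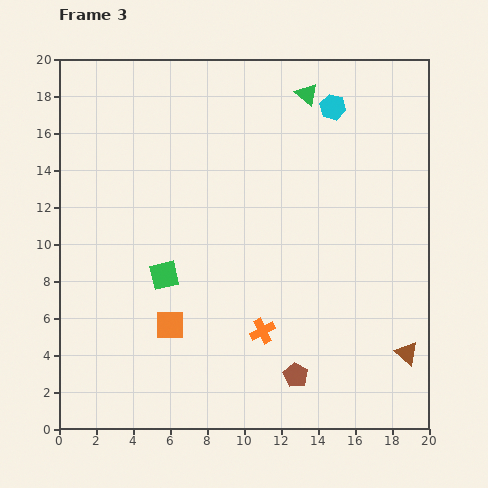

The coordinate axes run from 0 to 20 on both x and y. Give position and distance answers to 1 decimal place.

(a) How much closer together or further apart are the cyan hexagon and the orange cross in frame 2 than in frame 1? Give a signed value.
-1.7

Distance in frame 1: 13.7. Distance in frame 2: 12.0.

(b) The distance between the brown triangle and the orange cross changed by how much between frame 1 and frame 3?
-6.4

Distance in frame 1: 14.3. Distance in frame 3: 7.9.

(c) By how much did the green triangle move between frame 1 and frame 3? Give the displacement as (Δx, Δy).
(-4.0, 13.9)

The green triangle was at (17.4, 4.2) in frame 1 and (13.4, 18.1) in frame 3.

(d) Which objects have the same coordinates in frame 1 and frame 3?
none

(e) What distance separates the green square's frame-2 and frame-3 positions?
3.3

The green square moved from (8.9, 7.5) to (5.7, 8.3), a distance of √(3.2² + 0.8²) ≈ 3.3.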